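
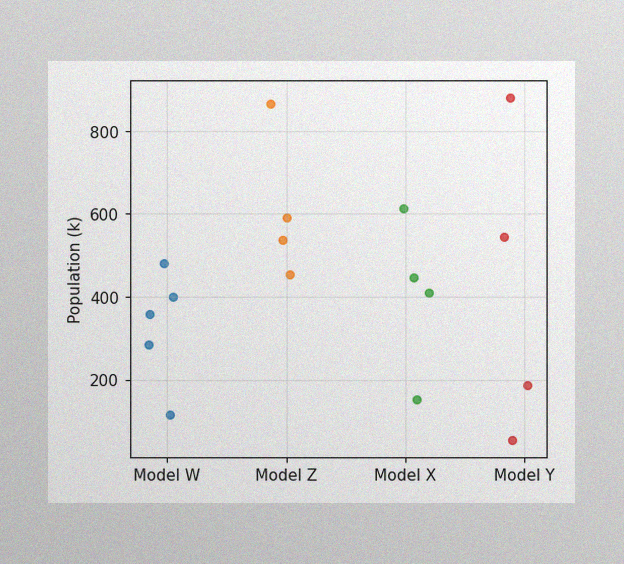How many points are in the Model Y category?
The image has some photo noise and uneven lighting. Counting the markers in the Model Y column gives 4.

4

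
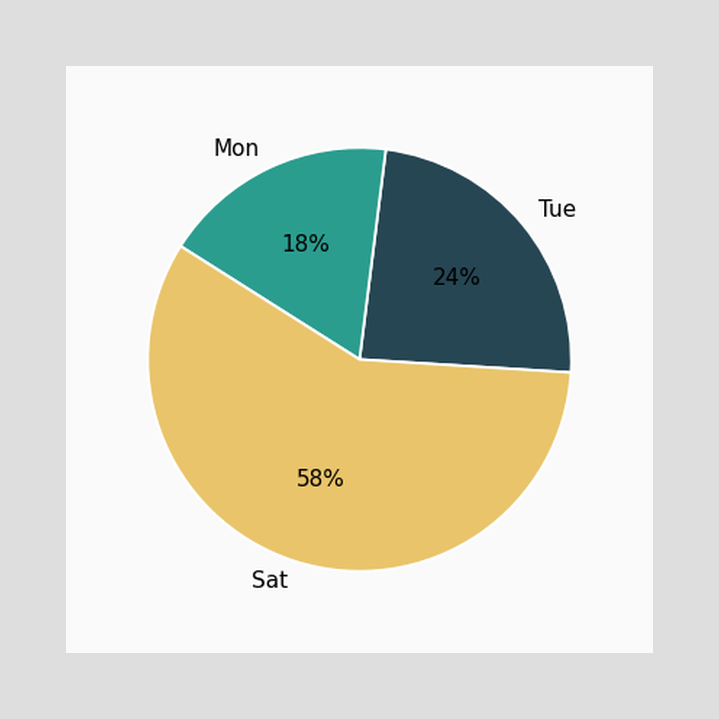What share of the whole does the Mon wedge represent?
The Mon slice takes up 18% of the pie.

18%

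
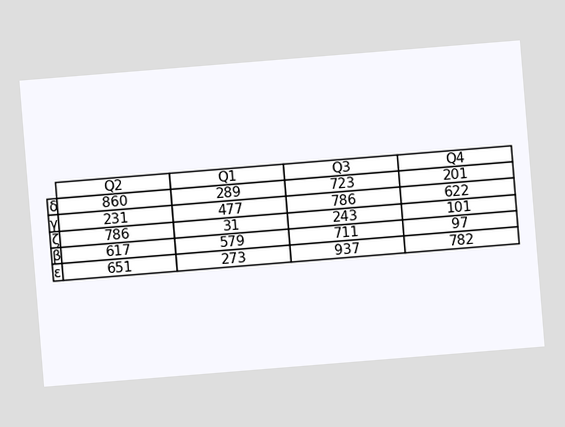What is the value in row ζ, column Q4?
The chart is tilted about 5° counter-clockwise. The (ζ, Q4) cell reads 101.

101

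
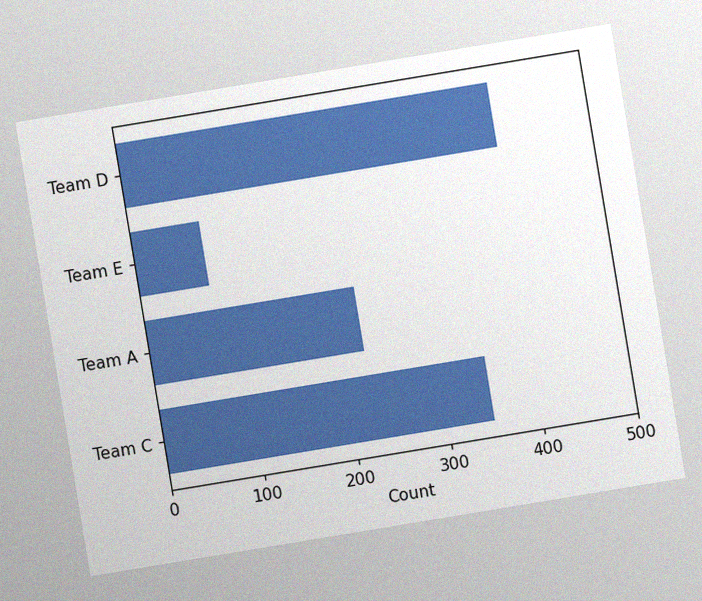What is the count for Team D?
The chart is tilted about 9° counter-clockwise, with some photo noise. Reading along the chart's x-axis, the Team D bar reaches 400.

400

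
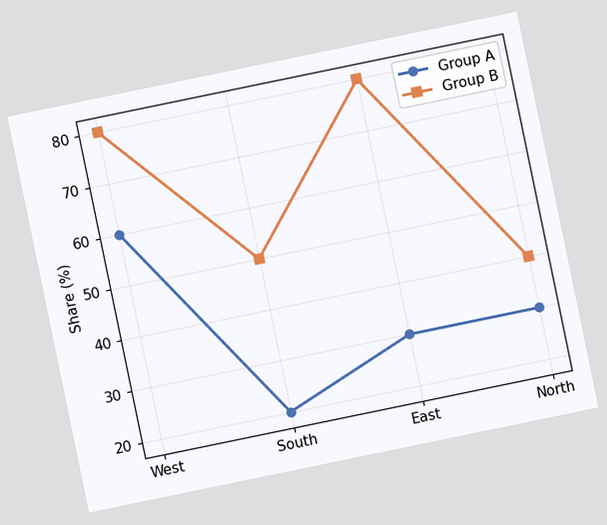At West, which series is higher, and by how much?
The chart is tilted about 12° counter-clockwise. At West, Group B sits above the other line by 20%.

Group B, by 20%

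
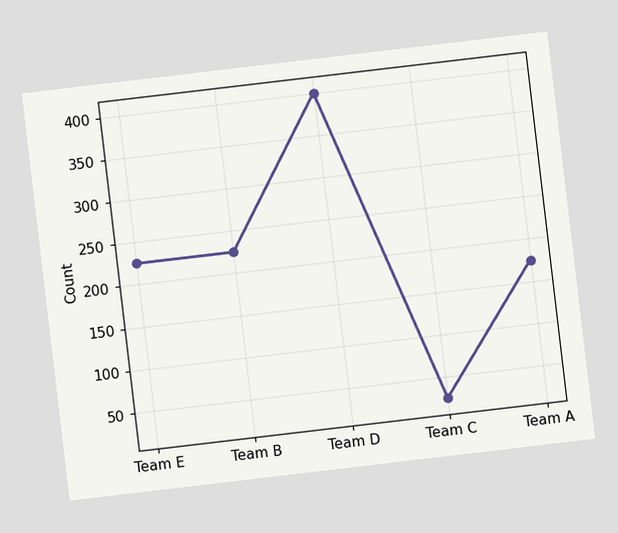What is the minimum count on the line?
The chart is tilted about 7° counter-clockwise. The lowest point is at Team C, and reading across to the y-axis gives 25.

25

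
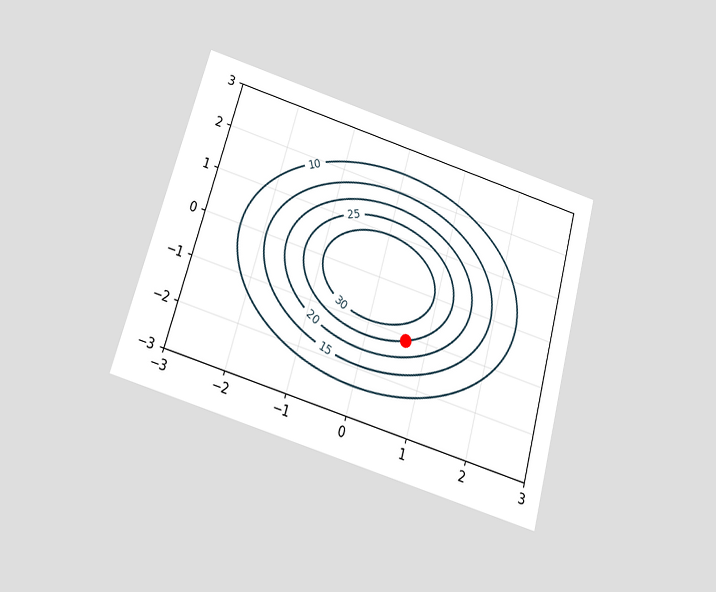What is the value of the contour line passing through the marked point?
25

The chart is tilted about 16° clockwise and viewed slightly from below. The marked point sits on the contour labelled 25.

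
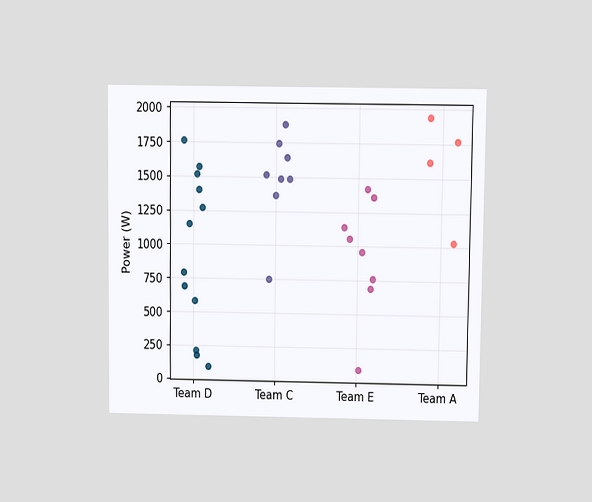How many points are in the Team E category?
The chart is viewed slightly from above. Counting the markers in the Team E column gives 8.

8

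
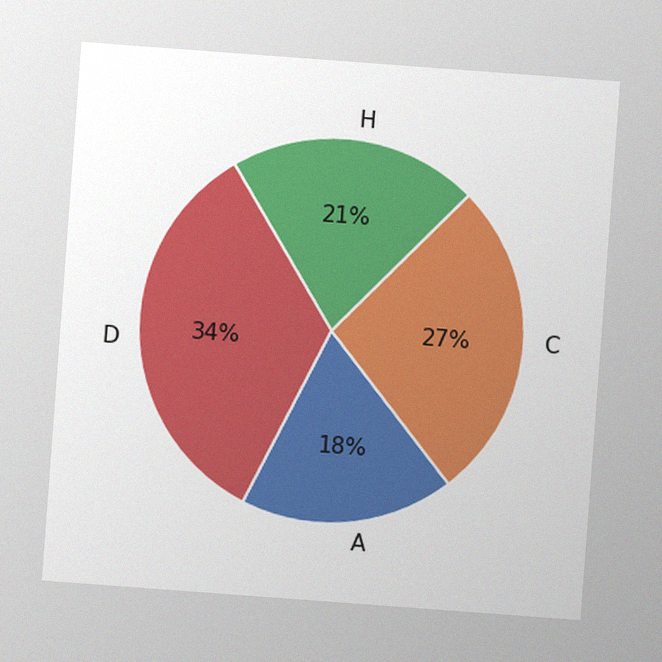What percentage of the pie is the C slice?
The chart is tilted about 4° clockwise, with some photo noise. The C slice takes up 27% of the pie.

27%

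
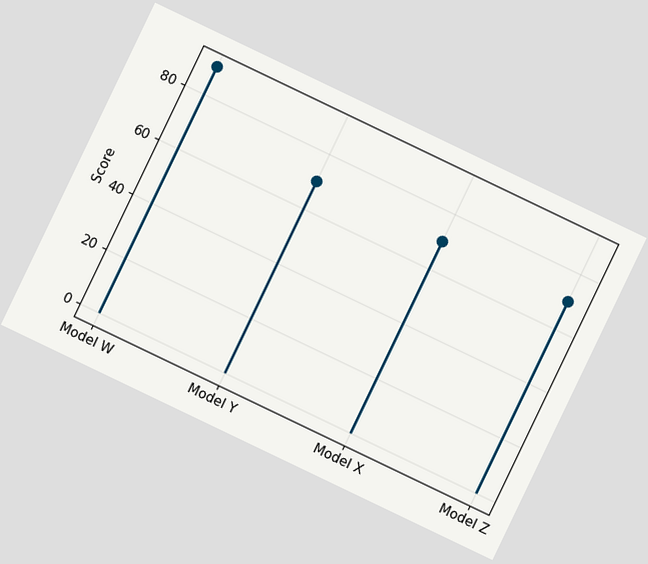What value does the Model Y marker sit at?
The chart is tilted about 26° clockwise. The Model Y marker sits at 70.

70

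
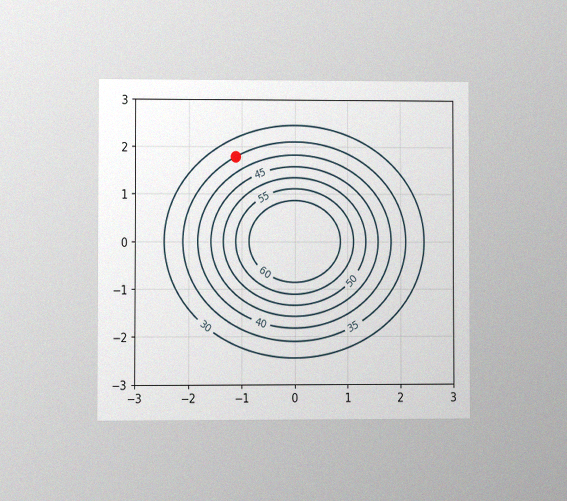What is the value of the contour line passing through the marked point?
35

The chart is viewed at a slight angle, with some photo noise. The marked point sits on the contour labelled 35.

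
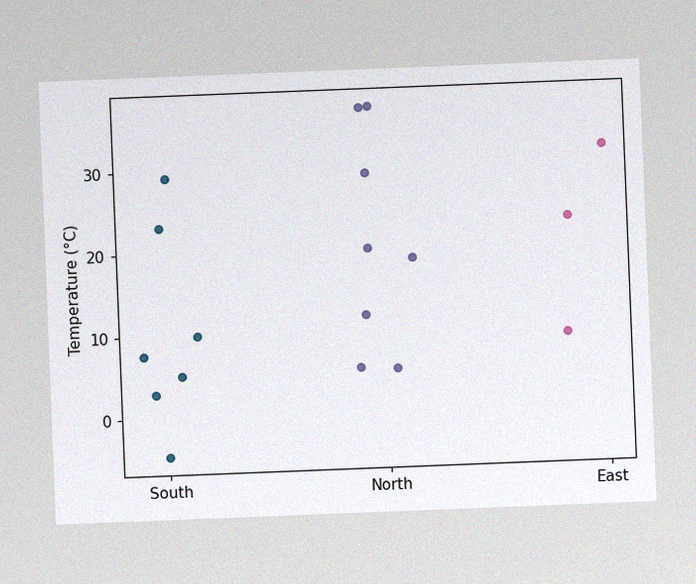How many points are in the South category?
The chart is tilted about 2° counter-clockwise, with some photo noise. Counting the markers in the South column gives 7.

7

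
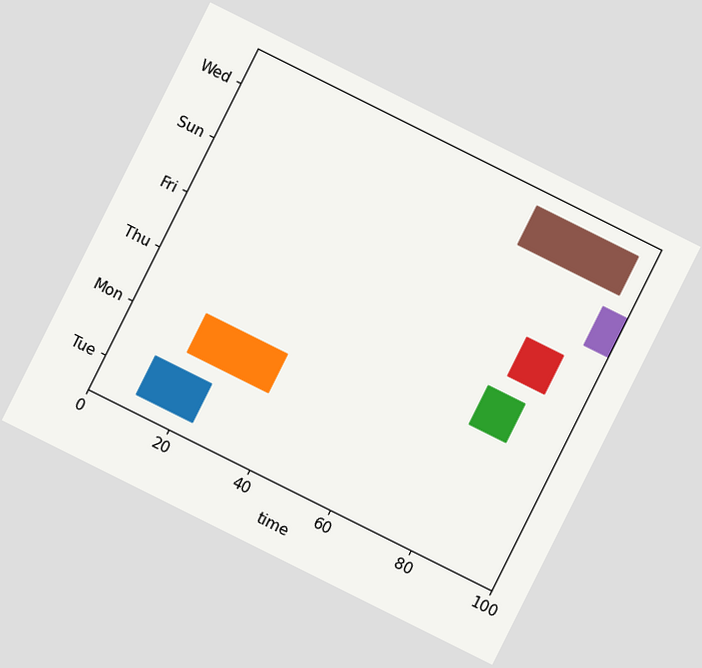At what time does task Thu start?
79

The chart is tilted about 27° clockwise. The Thu bar begins at t=79.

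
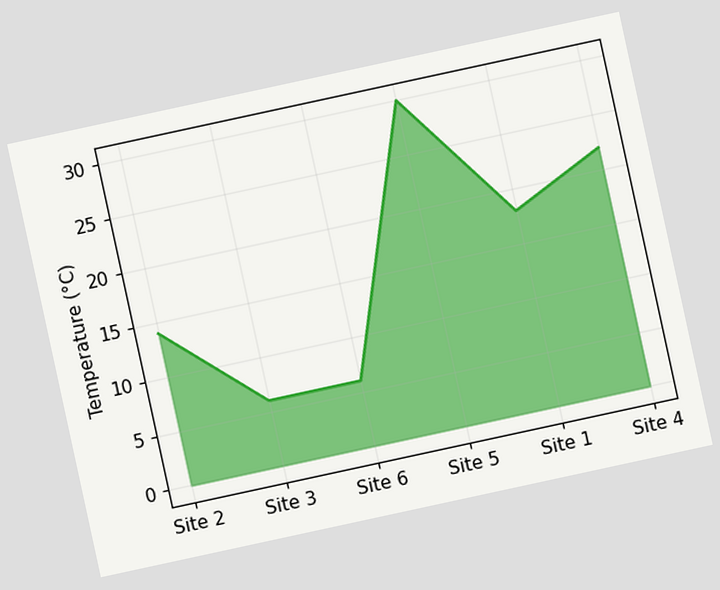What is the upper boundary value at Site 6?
The chart is tilted about 12° counter-clockwise. At Site 6 the upper boundary is at 6°C.

6°C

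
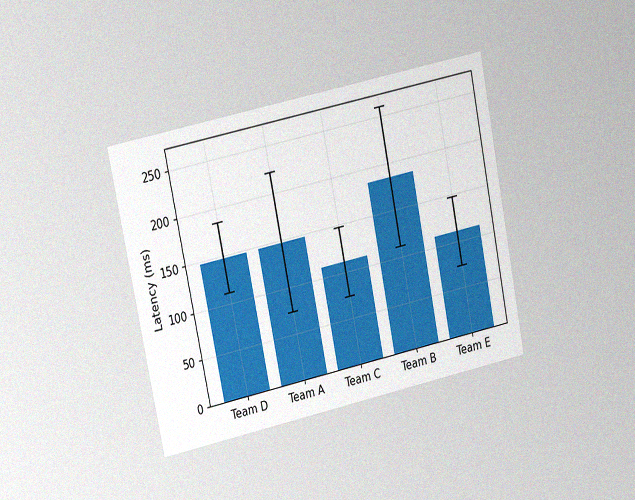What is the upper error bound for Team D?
185ms

The chart is tilted about 12° counter-clockwise and viewed at a slight angle, with some photo noise. The Team D bar's upper whisker reaches 185ms.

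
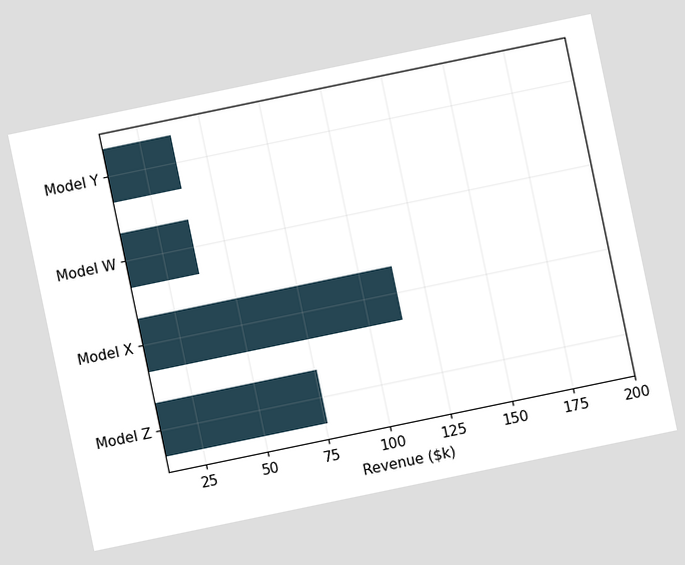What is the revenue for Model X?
The chart is tilted about 12° counter-clockwise. Reading along the chart's x-axis, the Model X bar reaches $114k.

$114k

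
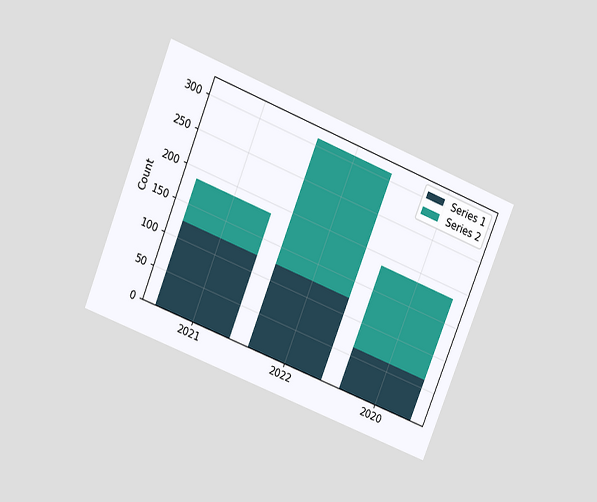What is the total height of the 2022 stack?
310

The chart is tilted about 22° clockwise and viewed slightly from above. The 2022 stack's top reaches 310 on the y-axis.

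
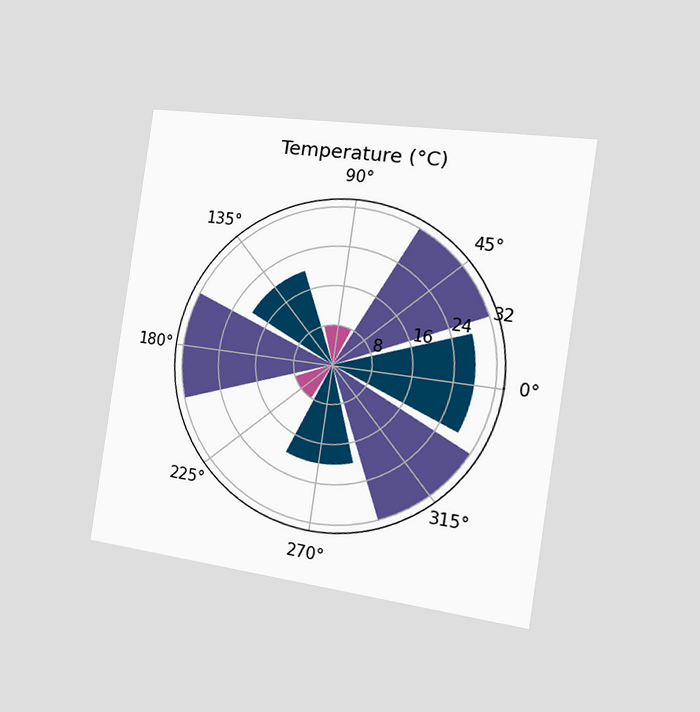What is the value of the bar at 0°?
The chart is tilted about 8° clockwise and viewed slightly from the right. The bar at 0° reaches 28°C on the radial axis.

28°C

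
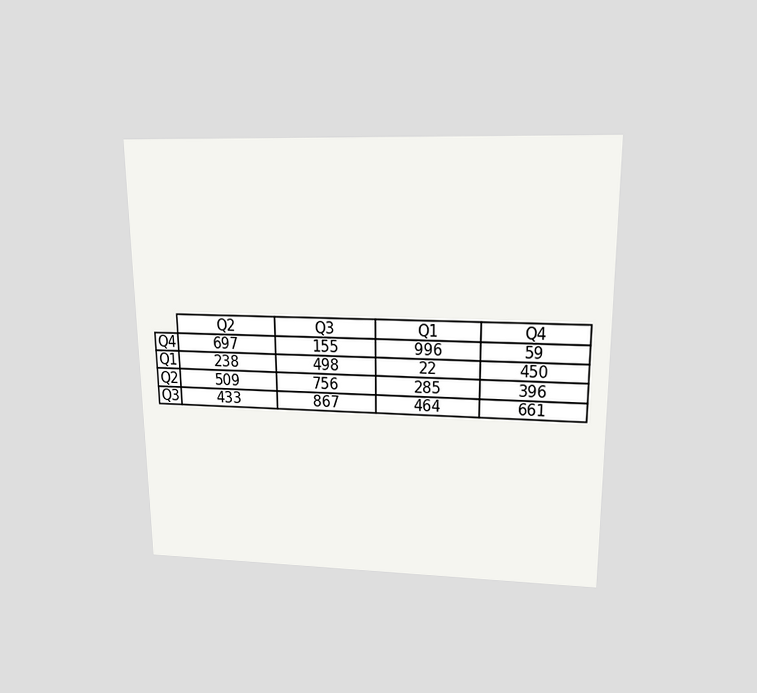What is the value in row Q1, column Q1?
The chart is viewed slightly from above. The (Q1, Q1) cell reads 22.

22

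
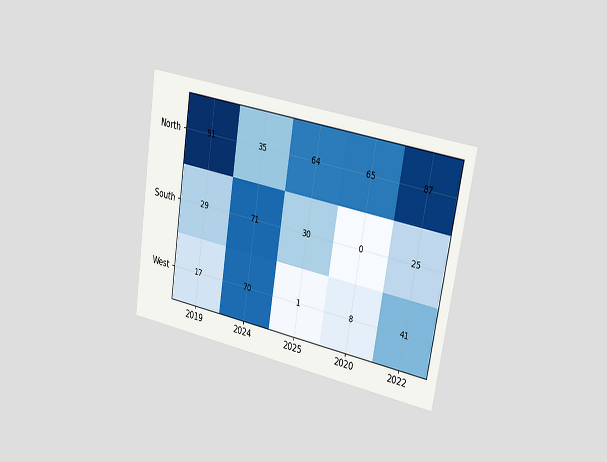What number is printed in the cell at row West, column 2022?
41

The chart is tilted about 9° clockwise and viewed slightly from the right. The (West, 2022) cell reads 41.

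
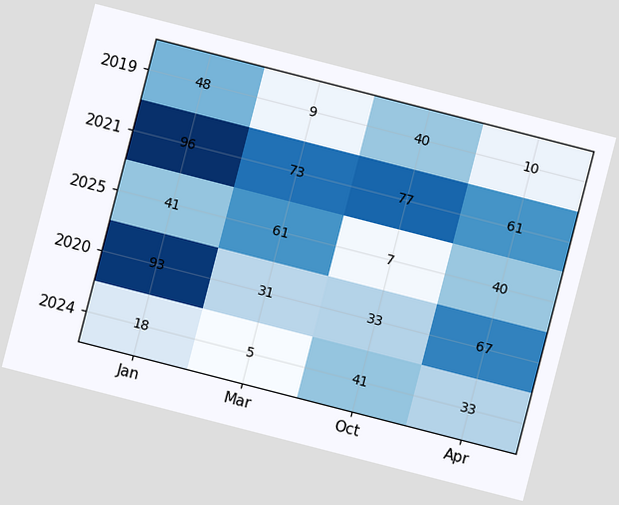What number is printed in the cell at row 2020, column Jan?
93

The chart is tilted about 14° clockwise. The (2020, Jan) cell reads 93.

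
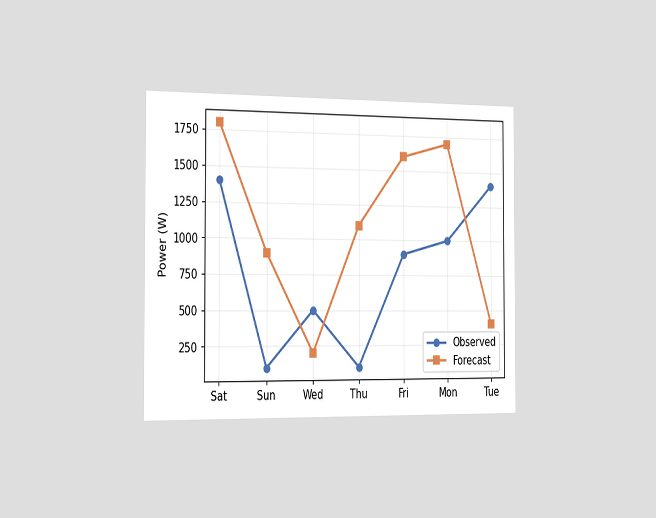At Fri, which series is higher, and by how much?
Forecast, by 700W

The chart is viewed slightly from the left. At Fri, Forecast sits above the other line by 700W.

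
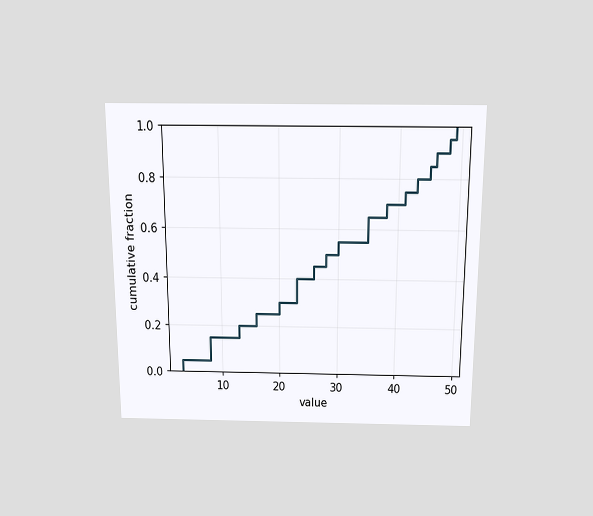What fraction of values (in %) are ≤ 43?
80%

The chart is viewed slightly from above. At x=43 the ECDF step is at 80%.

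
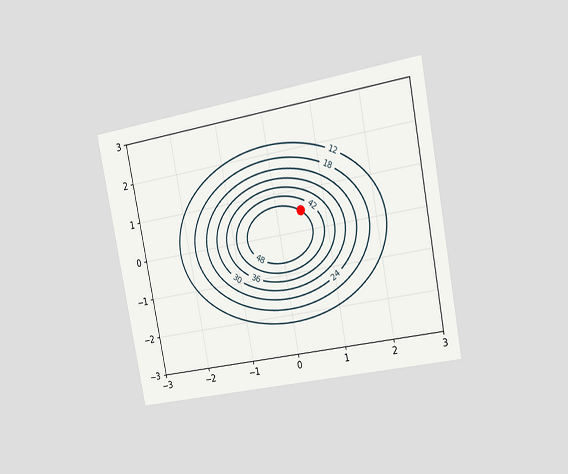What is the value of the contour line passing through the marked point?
48

The chart is tilted about 11° counter-clockwise and viewed slightly from the right. The marked point sits on the contour labelled 48.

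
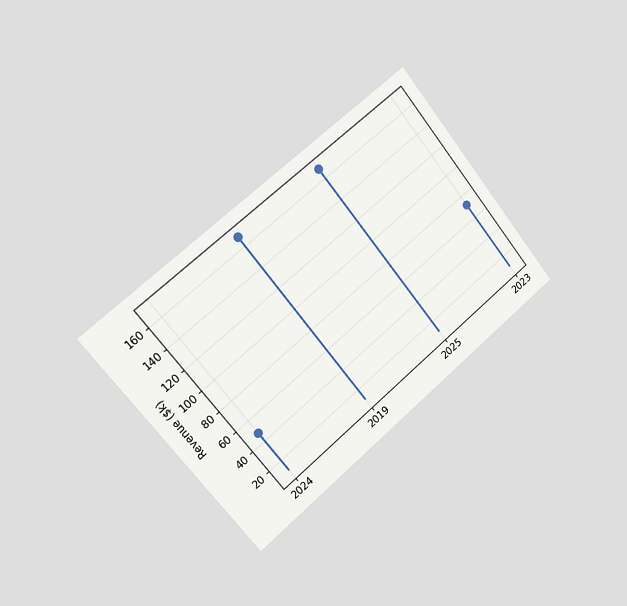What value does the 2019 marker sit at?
$168k

The chart is tilted about 39° counter-clockwise and viewed slightly from the left. The 2019 marker sits at $168k.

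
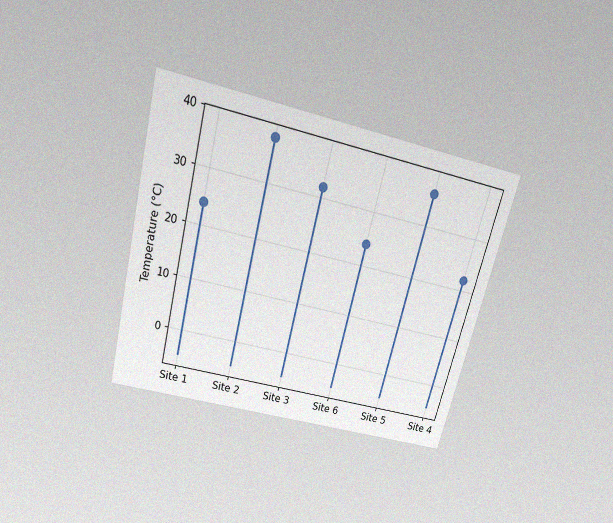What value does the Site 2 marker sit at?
38°C

The chart is tilted about 14° clockwise and viewed slightly from above, with some photo noise. The Site 2 marker sits at 38°C.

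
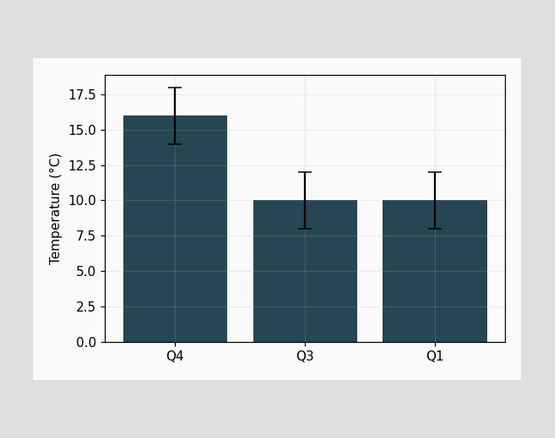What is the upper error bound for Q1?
12°C

The Q1 bar's upper whisker reaches 12°C.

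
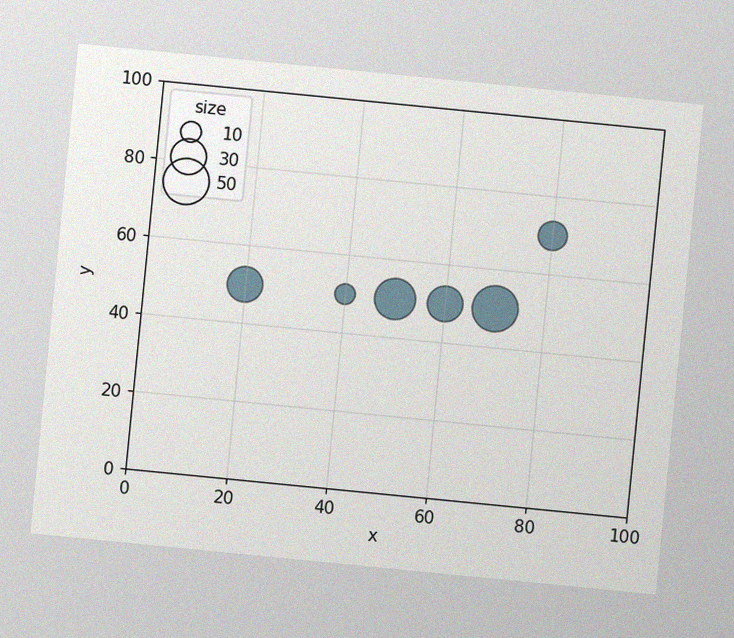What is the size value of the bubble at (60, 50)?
30

The chart is tilted about 6° clockwise, with some photo noise. Matching the bubble at (60, 50) against the size legend gives 30.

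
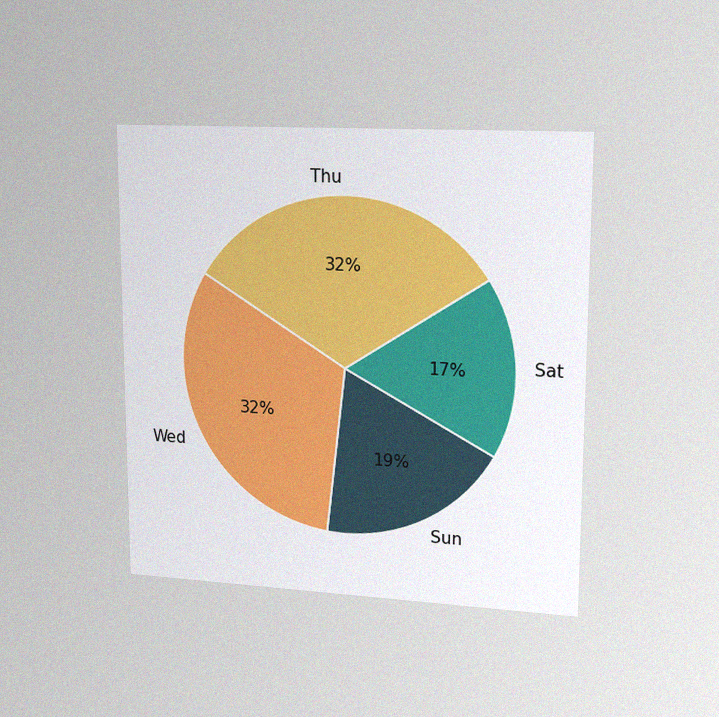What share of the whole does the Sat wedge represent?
The chart is viewed slightly from the right, with some photo noise. The Sat slice takes up 17% of the pie.

17%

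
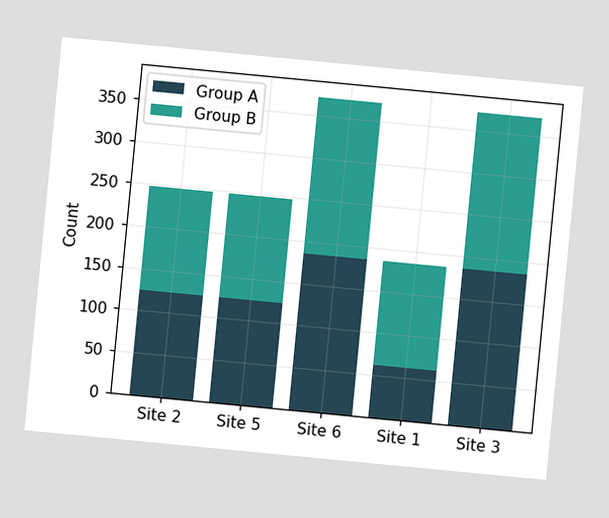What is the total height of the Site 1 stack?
The chart is tilted about 5° clockwise. The Site 1 stack's top reaches 186 on the y-axis.

186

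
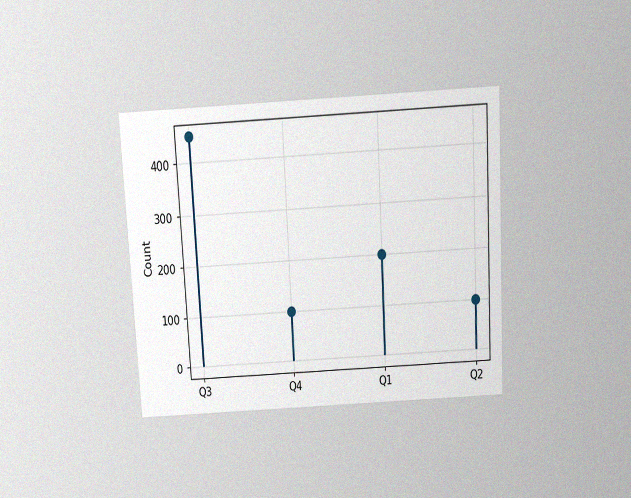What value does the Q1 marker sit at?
200

The chart is tilted about 3° counter-clockwise and viewed slightly from above, with some photo noise. The Q1 marker sits at 200.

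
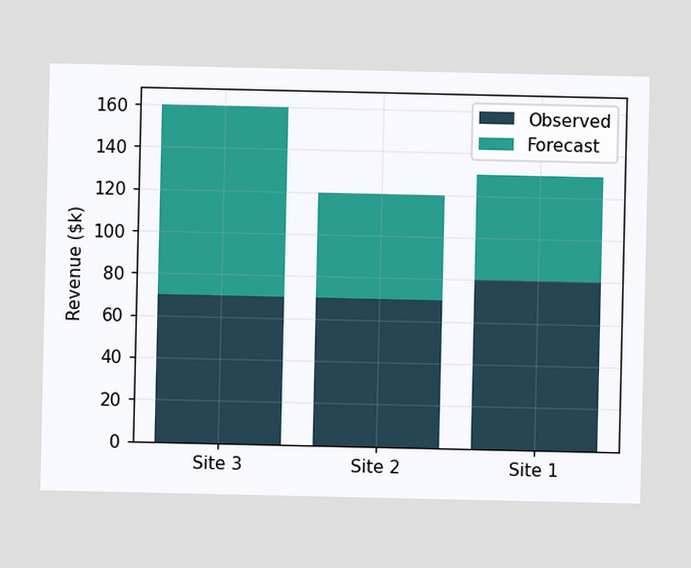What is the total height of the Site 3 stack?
$160k

The Site 3 stack's top reaches $160k on the y-axis.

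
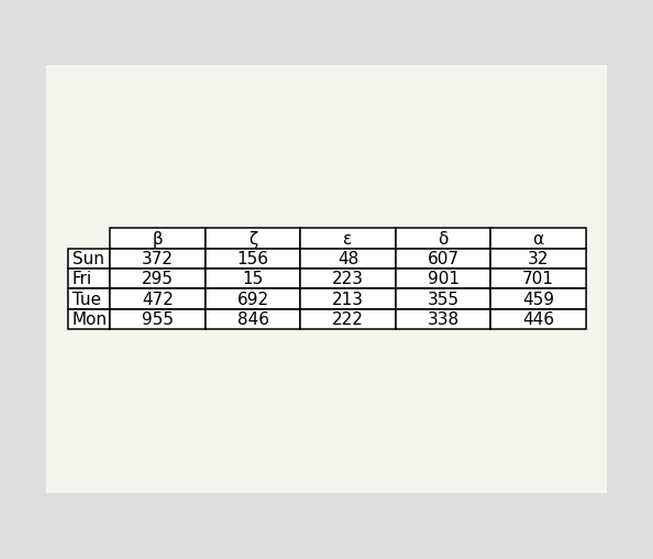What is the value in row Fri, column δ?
The (Fri, δ) cell reads 901.

901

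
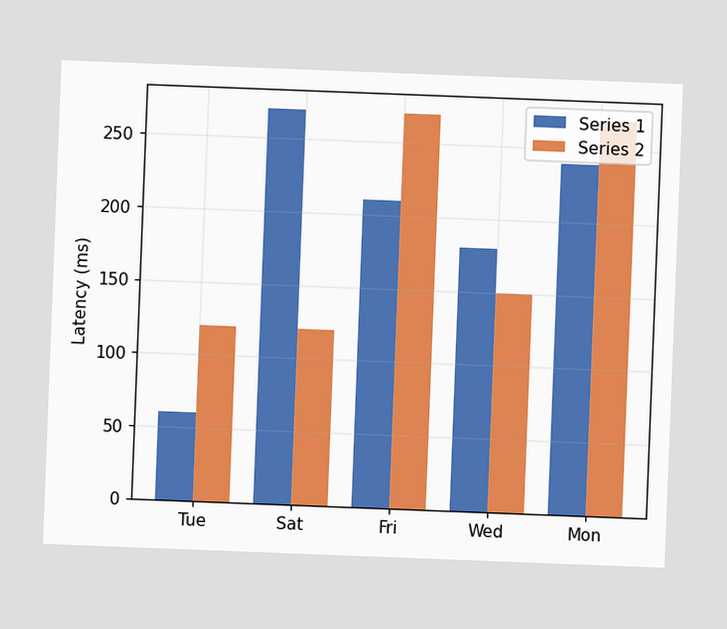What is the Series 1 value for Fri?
The chart is tilted about 2° clockwise. The Series 1 bar at Fri reaches 210ms on the y-axis.

210ms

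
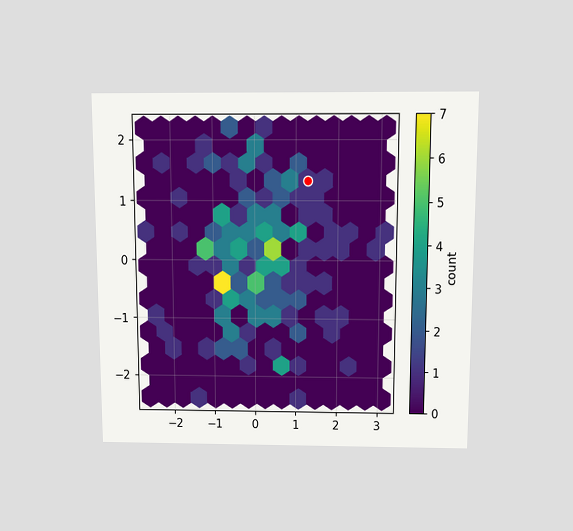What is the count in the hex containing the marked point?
The chart is viewed slightly from above. The marked hex reads 1 on the colorbar.

1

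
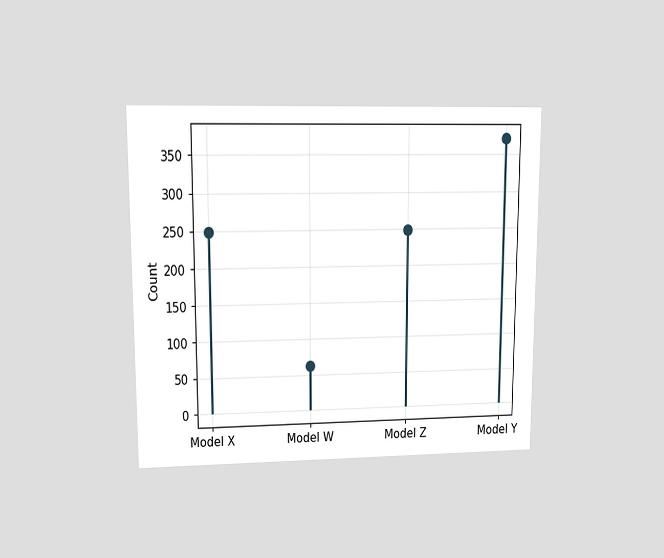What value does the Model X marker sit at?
The chart is viewed at a slight angle. The Model X marker sits at 248.

248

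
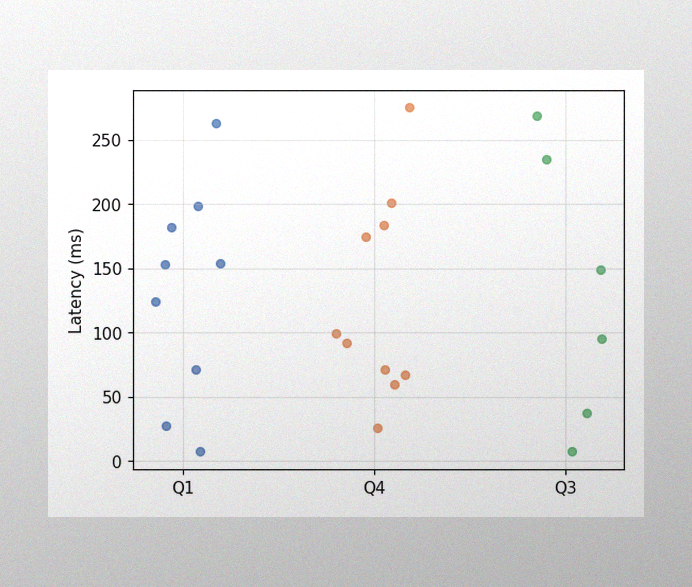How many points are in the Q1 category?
9

The image has some photo noise and uneven lighting. Counting the markers in the Q1 column gives 9.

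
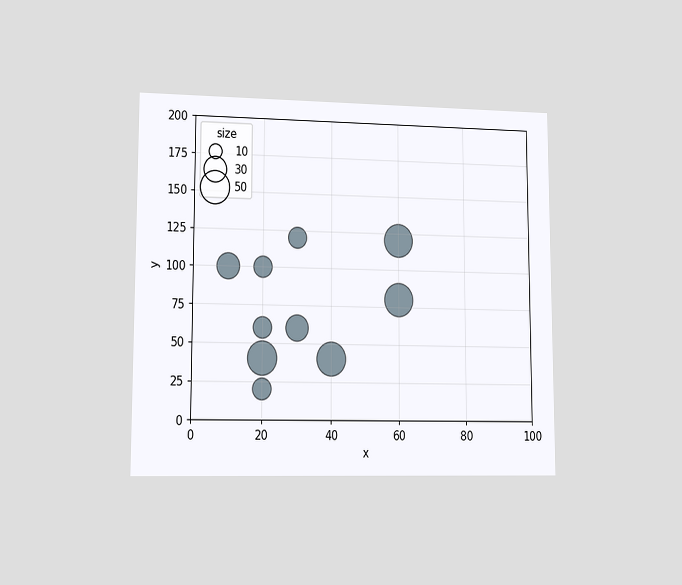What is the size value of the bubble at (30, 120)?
The chart is viewed at a slight angle. Matching the bubble at (30, 120) against the size legend gives 20.

20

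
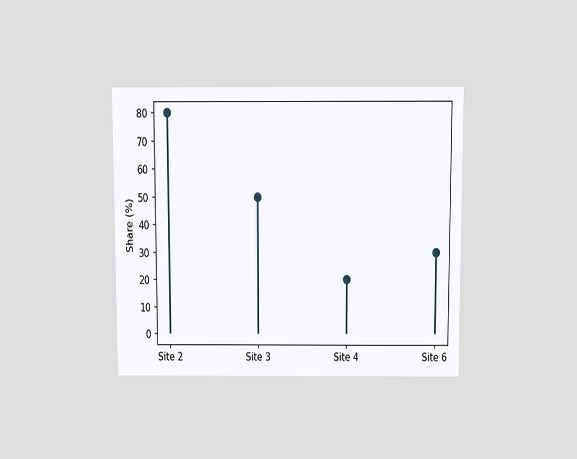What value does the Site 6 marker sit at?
30%

The chart is viewed slightly from above. The Site 6 marker sits at 30%.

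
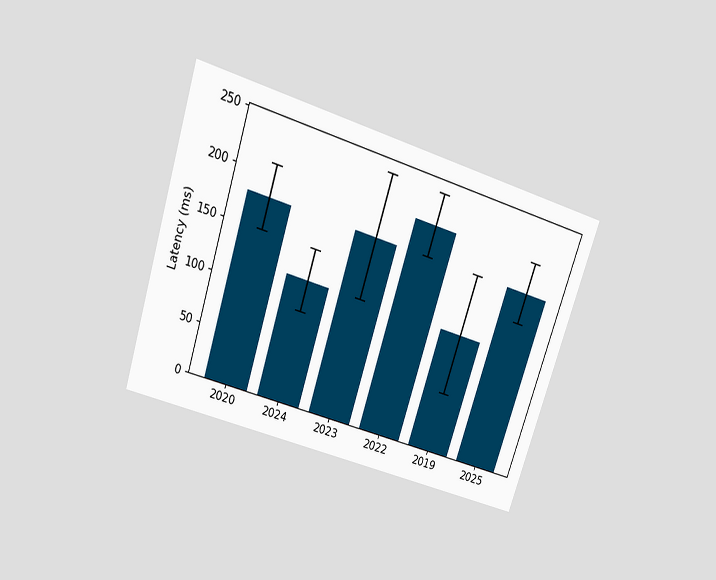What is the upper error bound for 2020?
210ms

The chart is tilted about 18° clockwise and viewed slightly from above. The 2020 bar's upper whisker reaches 210ms.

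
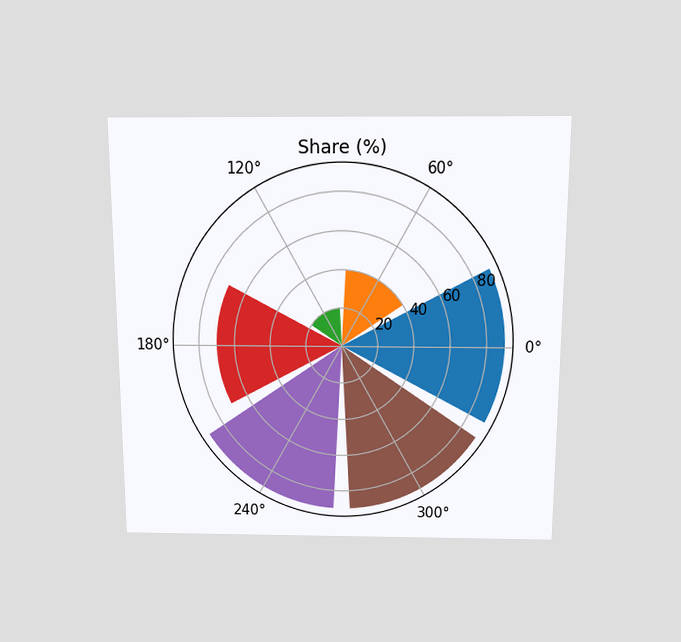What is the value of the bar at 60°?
40%

The chart is viewed slightly from above. The bar at 60° reaches 40% on the radial axis.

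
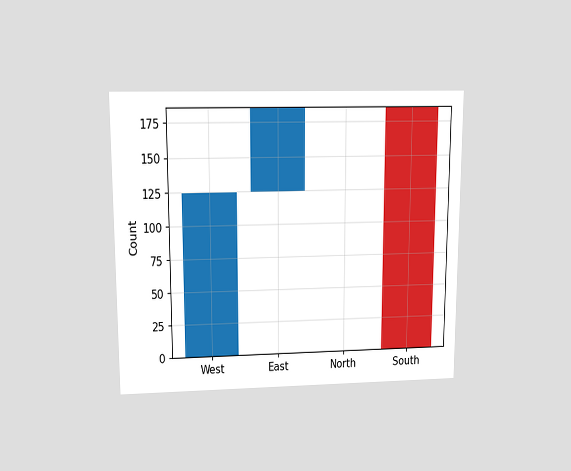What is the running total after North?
186

The chart is viewed slightly from above. After North the running total reaches 186.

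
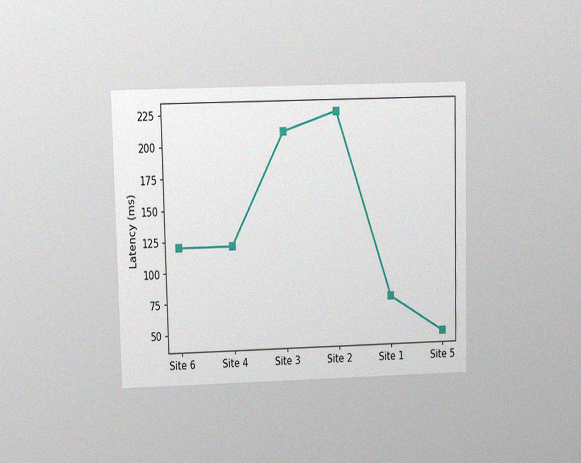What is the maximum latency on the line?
225ms

The chart is viewed at a slight angle, with some photo noise. The highest point is at Site 2, and reading across to the y-axis gives 225ms.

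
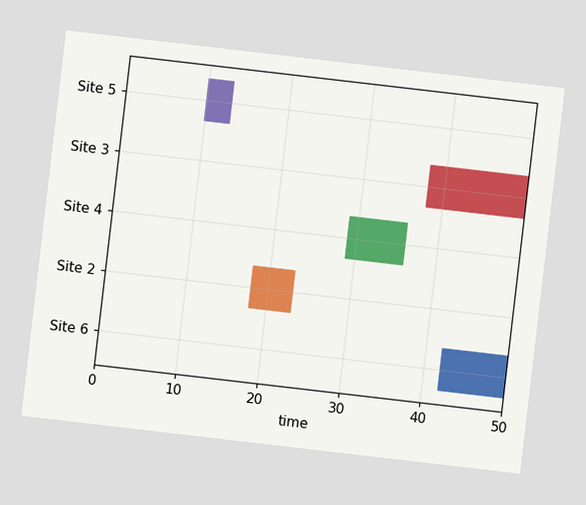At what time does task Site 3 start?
The chart is tilted about 7° clockwise. The Site 3 bar begins at t=38.

38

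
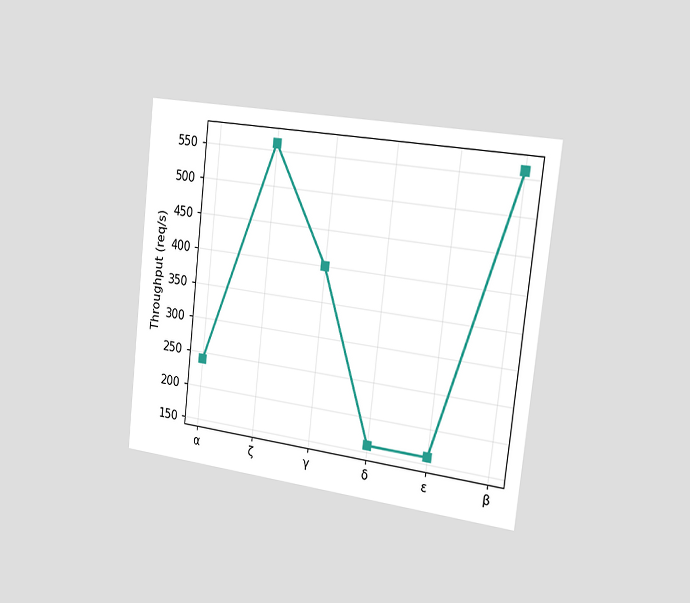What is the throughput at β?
560req/s

The chart is tilted about 6° clockwise and viewed slightly from the right. At β, the line is at 560req/s.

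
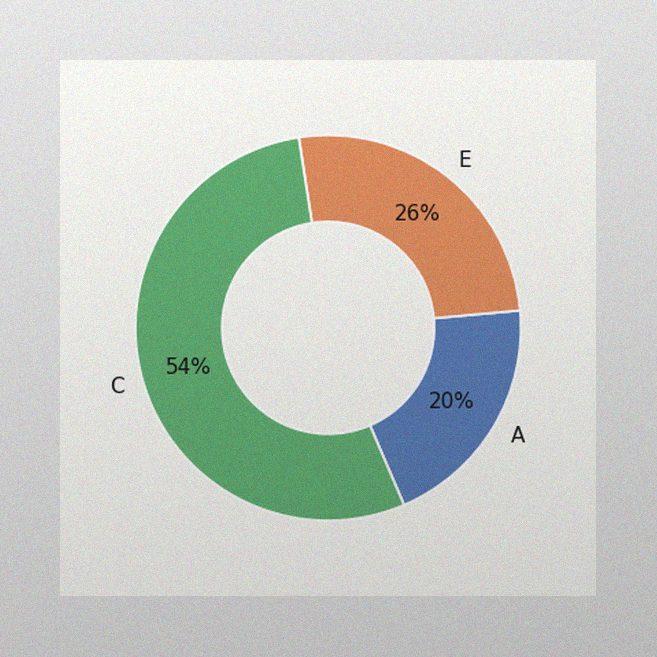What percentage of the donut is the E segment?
The image has some photo noise and uneven lighting. The E segment takes up 26% of the ring.

26%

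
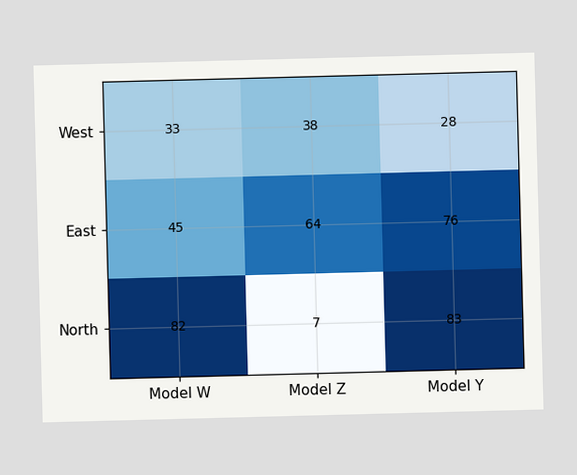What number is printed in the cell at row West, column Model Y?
28

The (West, Model Y) cell reads 28.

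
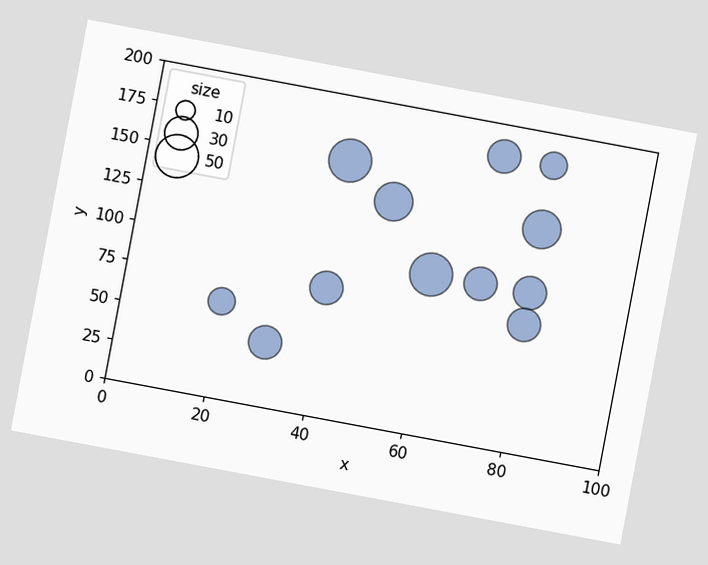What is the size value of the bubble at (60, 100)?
50

The chart is tilted about 11° clockwise. Matching the bubble at (60, 100) against the size legend gives 50.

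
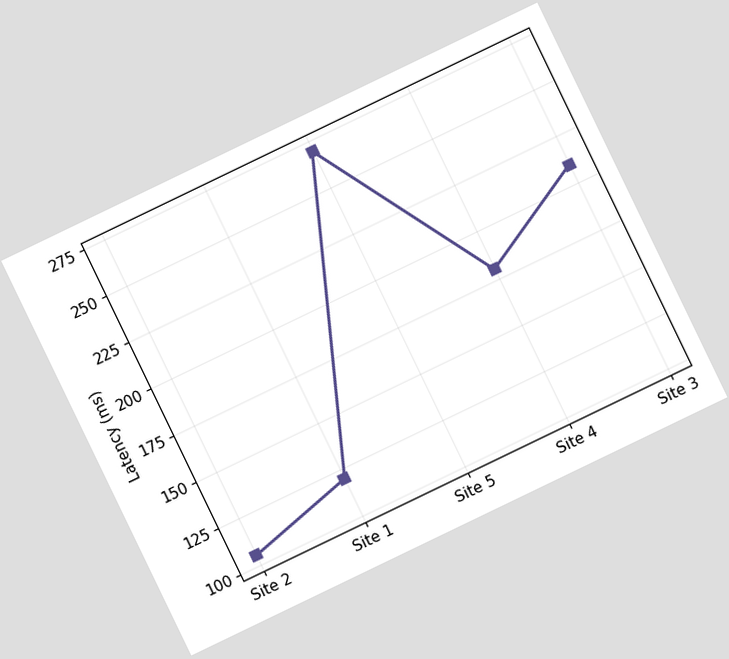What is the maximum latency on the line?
The chart is tilted about 26° counter-clockwise. The highest point is at Site 5, and reading across to the y-axis gives 270ms.

270ms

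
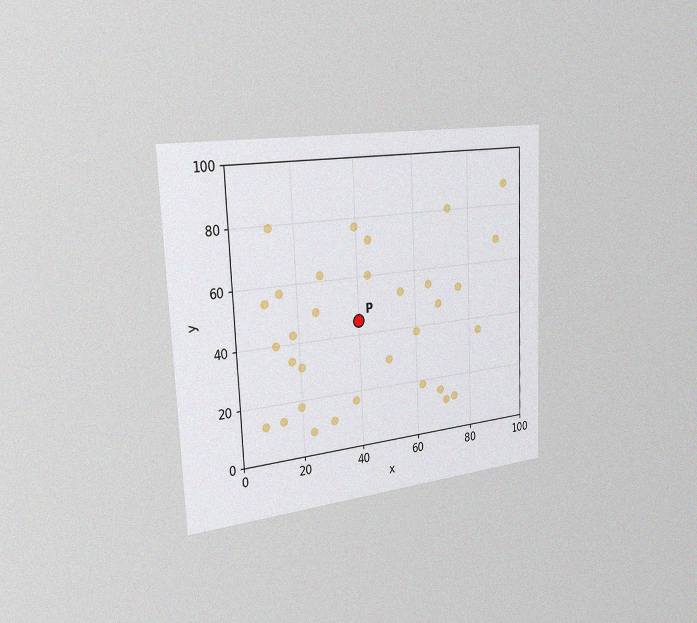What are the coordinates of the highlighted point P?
(40, 45)

The chart is tilted about 3° counter-clockwise and viewed slightly from the left, with some photo noise. Following the gridlines from P to each axis, P sits at (40, 45).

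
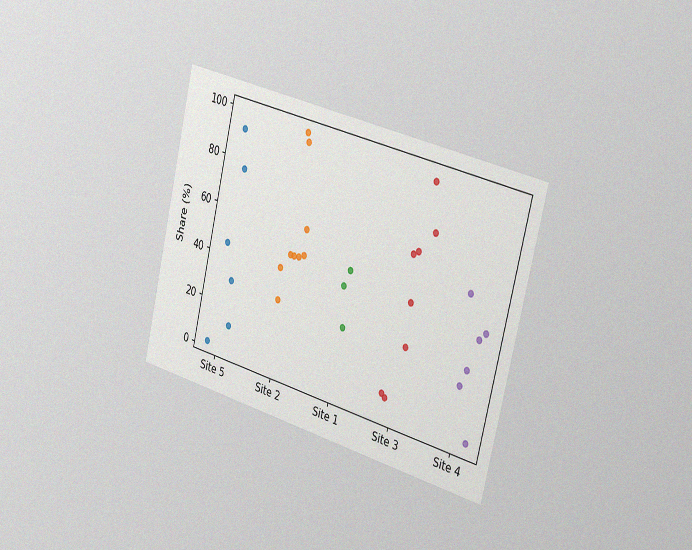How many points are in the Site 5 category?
The chart is tilted about 14° clockwise and viewed slightly from the right, with some photo noise. Counting the markers in the Site 5 column gives 6.

6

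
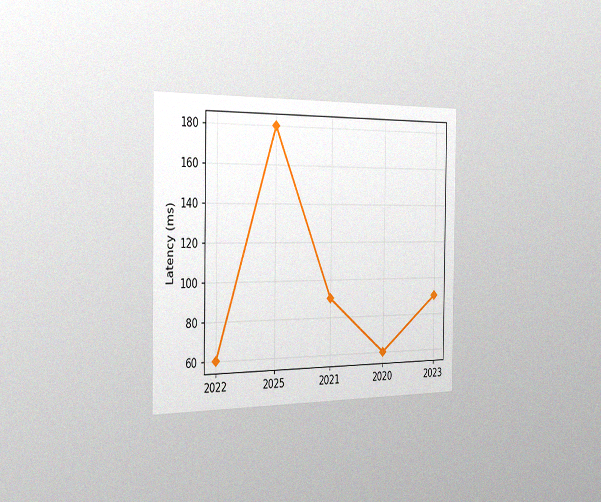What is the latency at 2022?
60ms

The chart is viewed slightly from the left, with some photo noise. At 2022, the line is at 60ms.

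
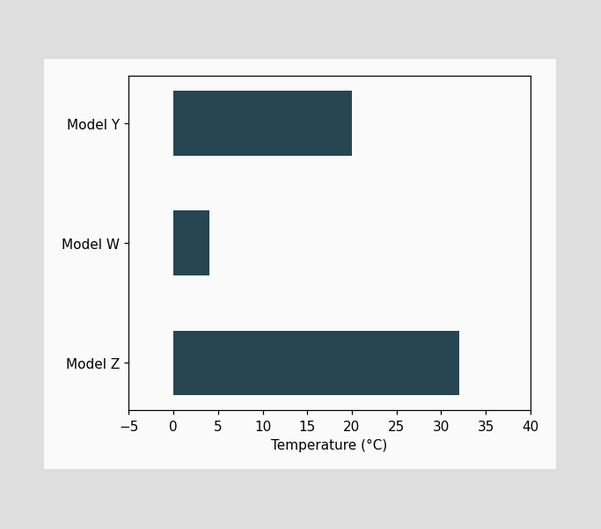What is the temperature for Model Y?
Reading along the chart's x-axis, the Model Y bar reaches 20°C.

20°C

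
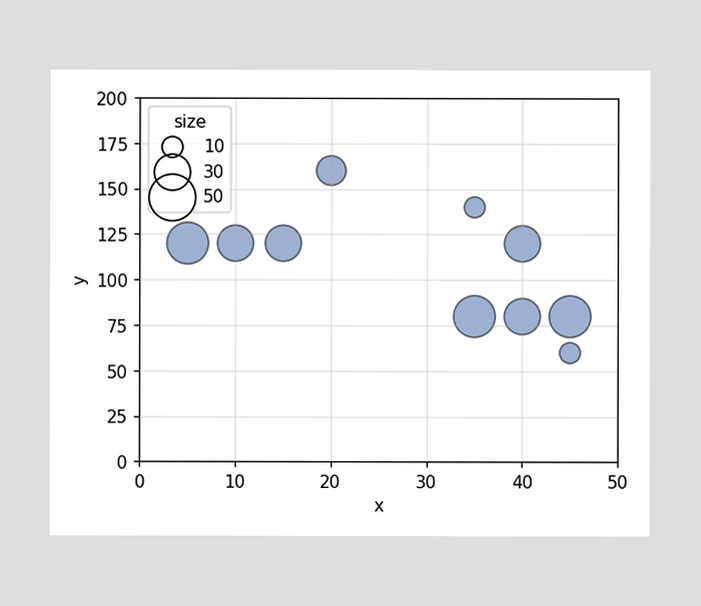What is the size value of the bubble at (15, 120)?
Matching the bubble at (15, 120) against the size legend gives 30.

30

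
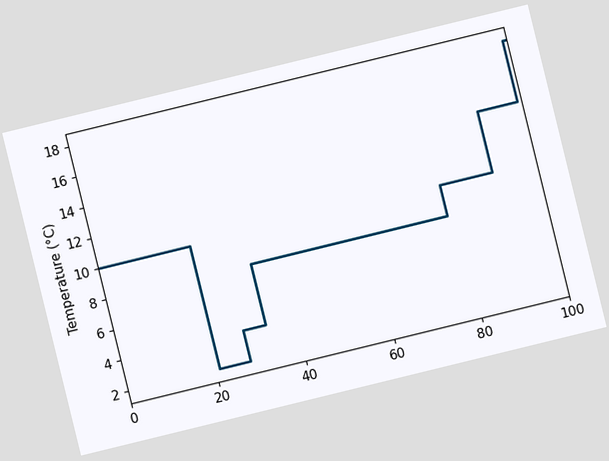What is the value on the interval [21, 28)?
2°C

The chart is tilted about 14° counter-clockwise. On [21, 28) the step sits at 2°C.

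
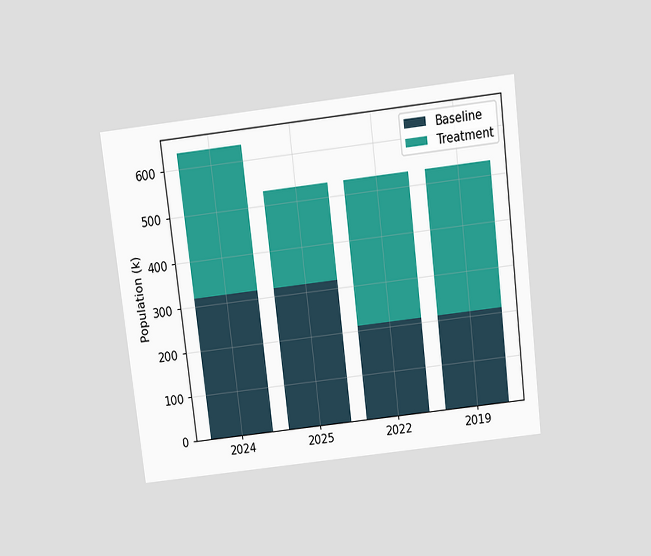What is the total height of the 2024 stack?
The chart is tilted about 7° counter-clockwise and viewed slightly from above. The 2024 stack's top reaches 636k on the y-axis.

636k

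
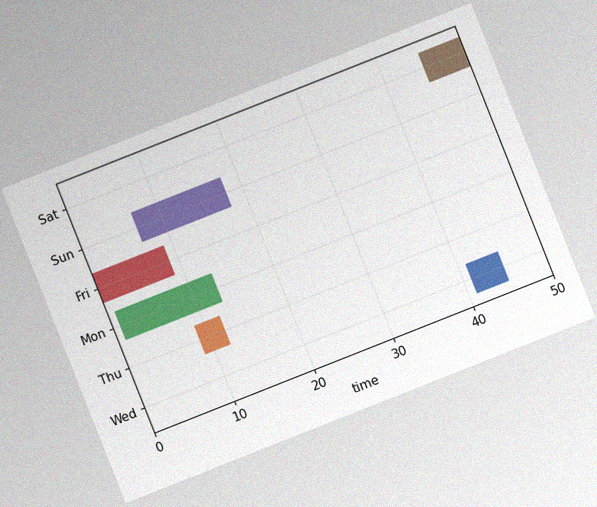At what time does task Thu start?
9

The chart is tilted about 22° counter-clockwise, with some photo noise. The Thu bar begins at t=9.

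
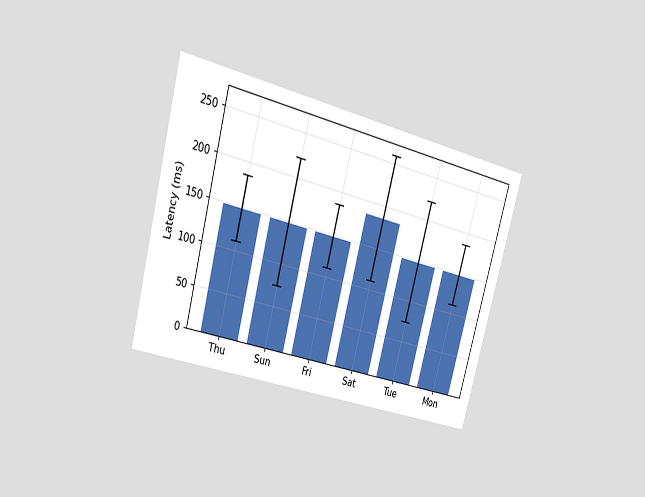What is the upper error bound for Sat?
259ms

The chart is tilted about 15° clockwise and viewed at a slight angle. The Sat bar's upper whisker reaches 259ms.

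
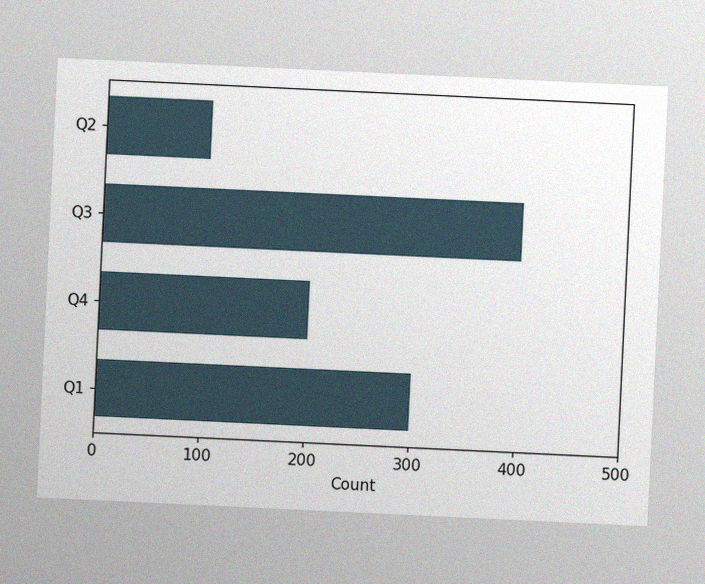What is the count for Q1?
300

The chart is tilted about 3° clockwise, with some photo noise. Reading along the chart's x-axis, the Q1 bar reaches 300.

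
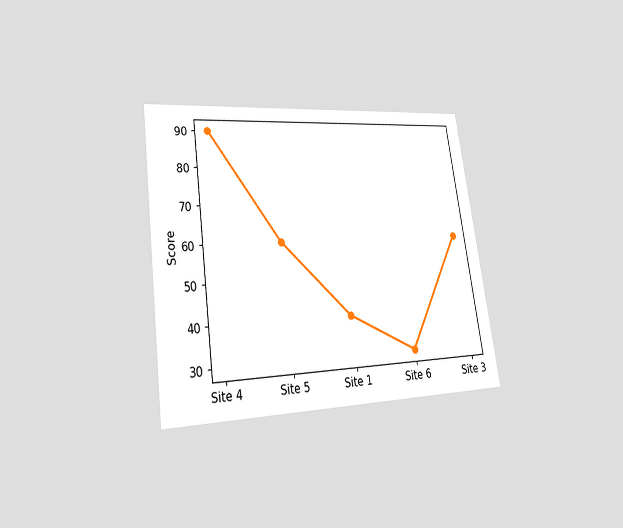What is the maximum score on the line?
The chart is tilted about 8° counter-clockwise and viewed at a slight angle. The highest point is at Site 4, and reading across to the y-axis gives 90.

90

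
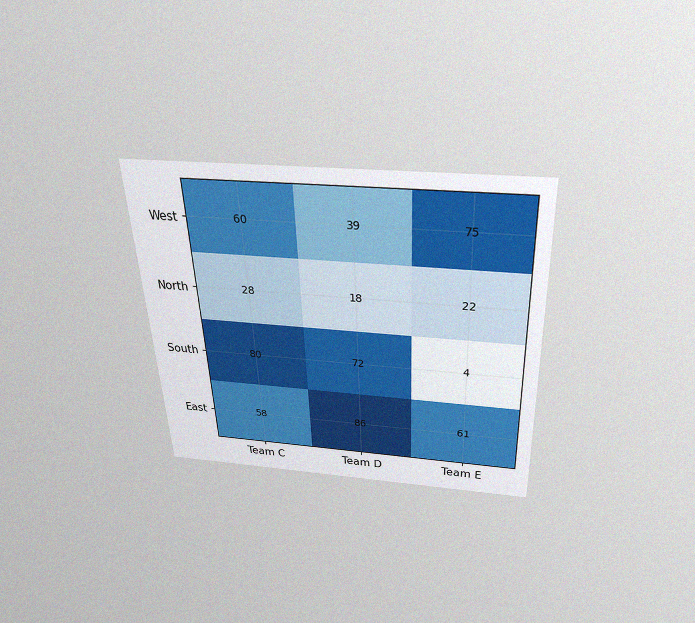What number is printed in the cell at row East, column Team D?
The chart is tilted about 3° counter-clockwise and viewed slightly from above, with some photo noise. The (East, Team D) cell reads 86.

86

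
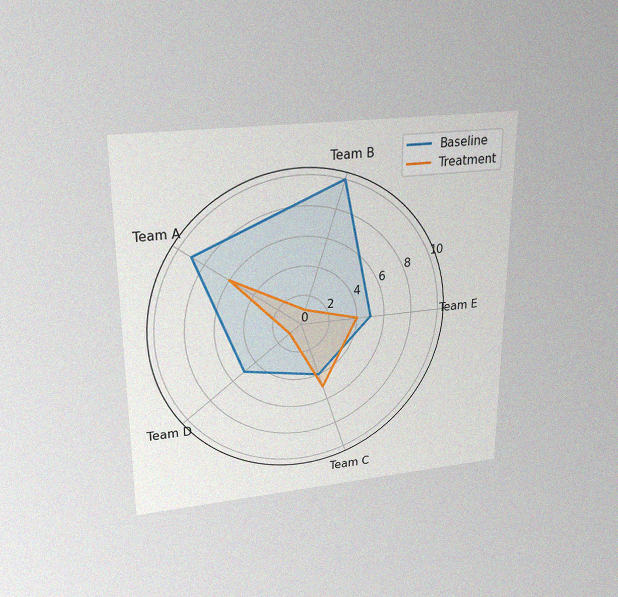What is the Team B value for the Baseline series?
The chart is viewed slightly from above, with some photo noise. On the Team B axis, Baseline reaches 10.

10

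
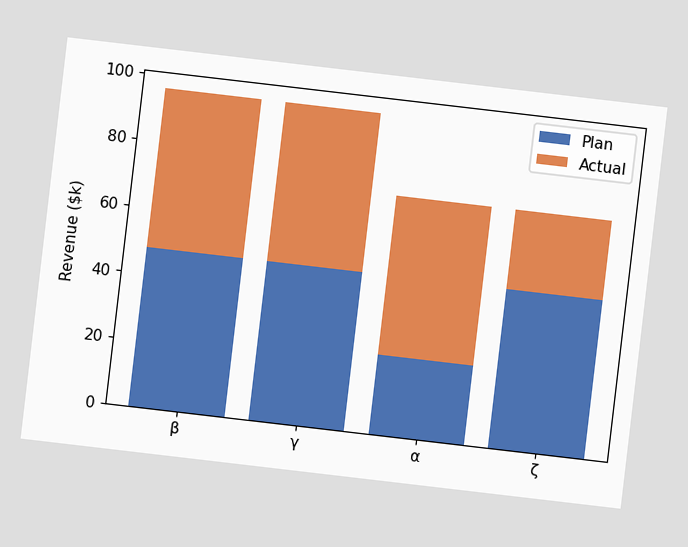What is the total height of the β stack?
$96k

The chart is tilted about 7° clockwise. The β stack's top reaches $96k on the y-axis.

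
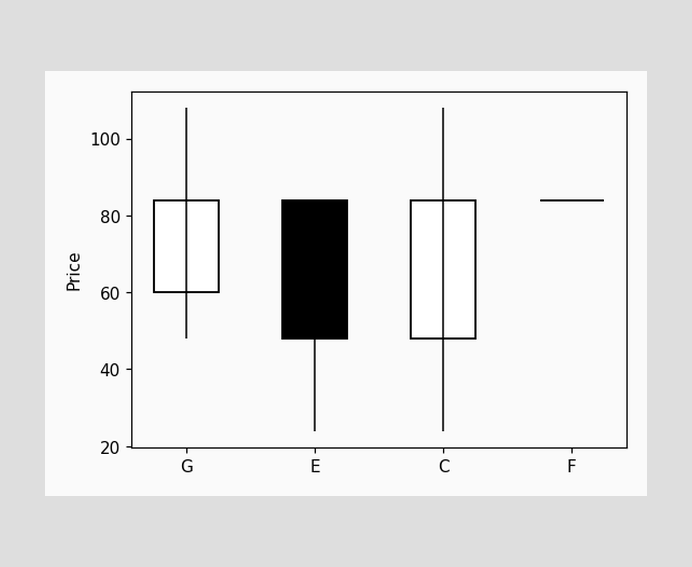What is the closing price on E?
The E candle closes at 48.

48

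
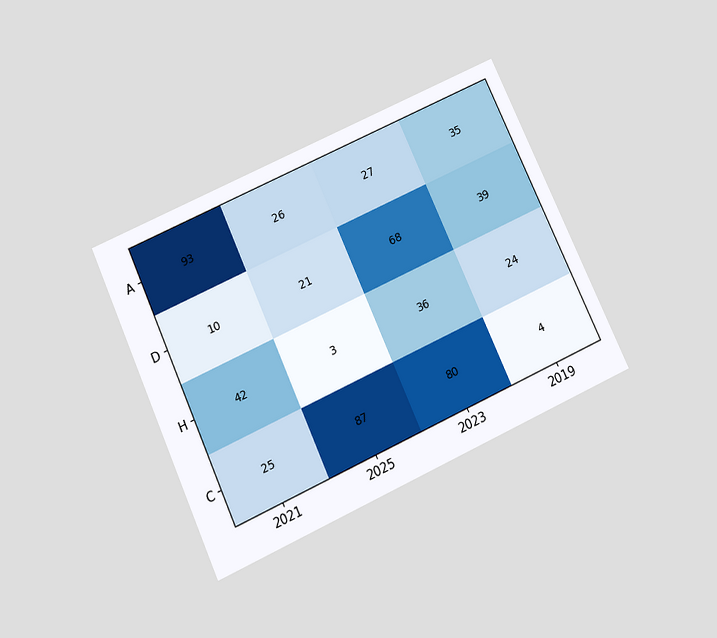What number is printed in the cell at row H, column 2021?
The chart is tilted about 25° counter-clockwise and viewed slightly from below. The (H, 2021) cell reads 42.

42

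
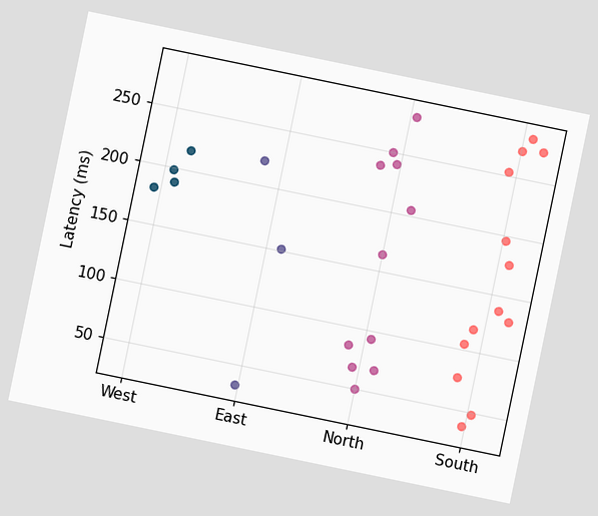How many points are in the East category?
The chart is tilted about 12° clockwise. Counting the markers in the East column gives 3.

3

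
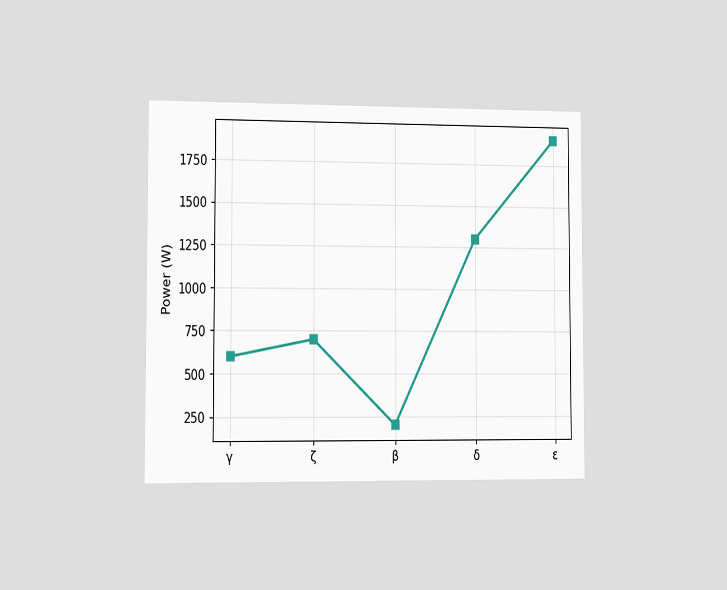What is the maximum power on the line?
1900W

The chart is viewed slightly from the left. The highest point is at ε, and reading across to the y-axis gives 1900W.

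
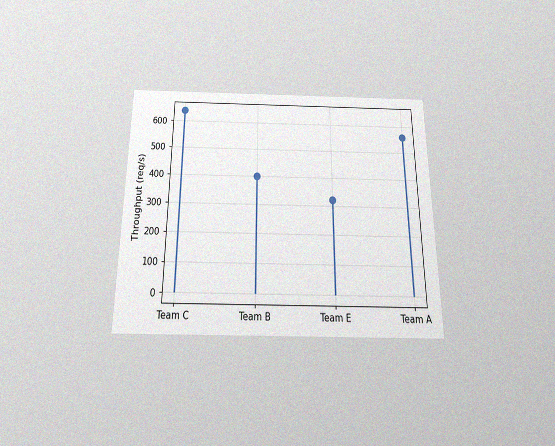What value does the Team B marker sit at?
The chart is viewed slightly from below, with some photo noise. The Team B marker sits at 400req/s.

400req/s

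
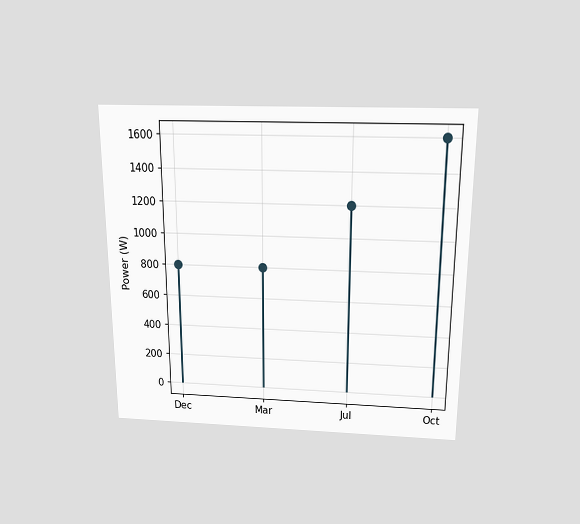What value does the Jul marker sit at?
1200W

The chart is viewed slightly from above. The Jul marker sits at 1200W.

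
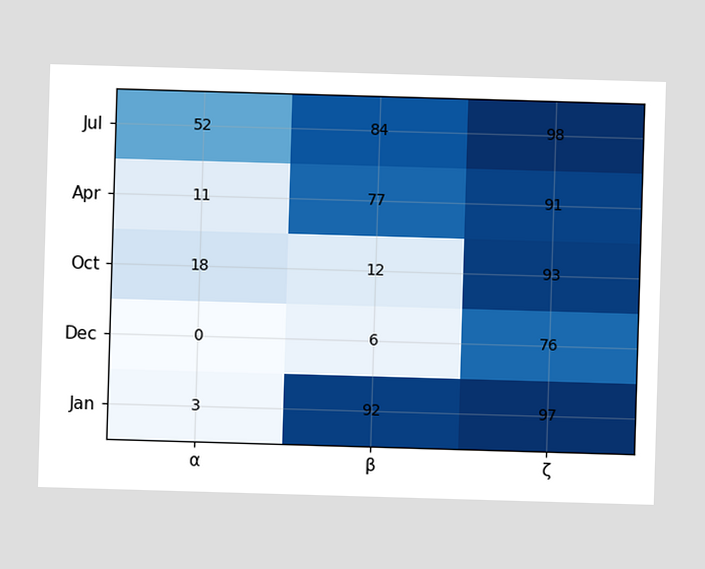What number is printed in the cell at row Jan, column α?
3

The (Jan, α) cell reads 3.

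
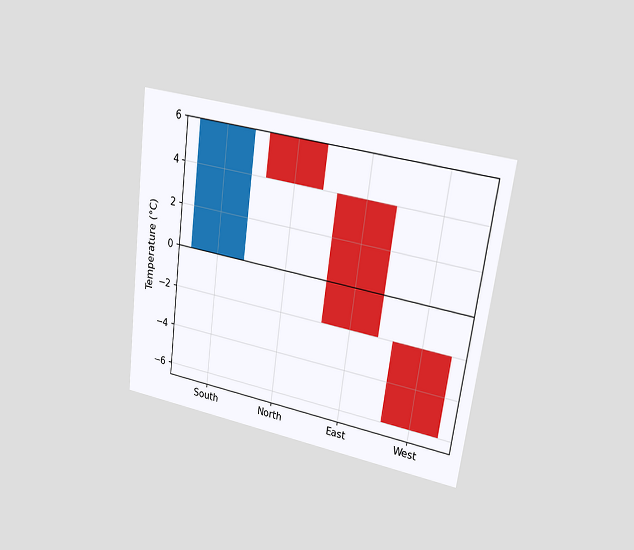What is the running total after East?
-2°C

The chart is tilted about 8° clockwise and viewed at a slight angle. After East the running total reaches -2°C.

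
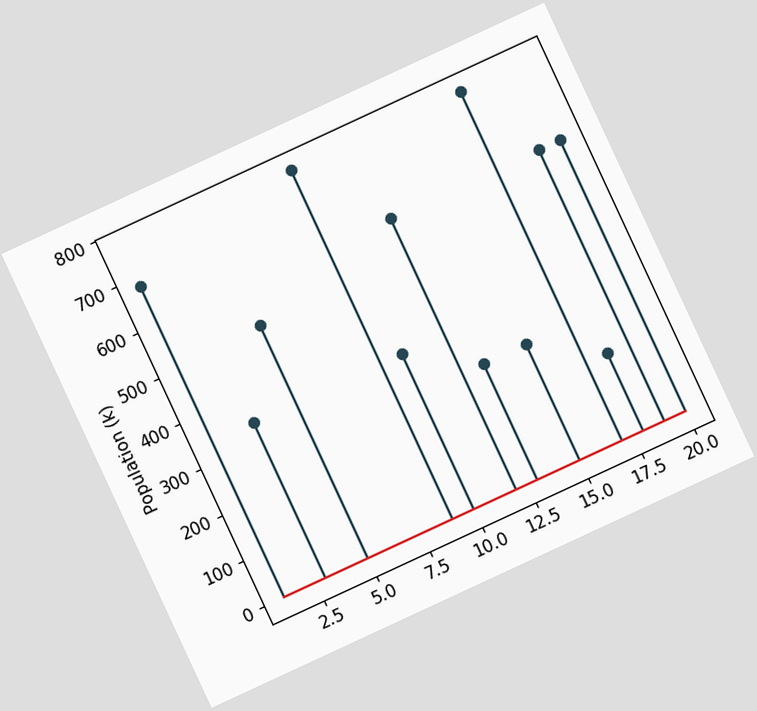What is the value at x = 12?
595k

The chart is tilted about 25° counter-clockwise. The stem at x=12 reaches 595k.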